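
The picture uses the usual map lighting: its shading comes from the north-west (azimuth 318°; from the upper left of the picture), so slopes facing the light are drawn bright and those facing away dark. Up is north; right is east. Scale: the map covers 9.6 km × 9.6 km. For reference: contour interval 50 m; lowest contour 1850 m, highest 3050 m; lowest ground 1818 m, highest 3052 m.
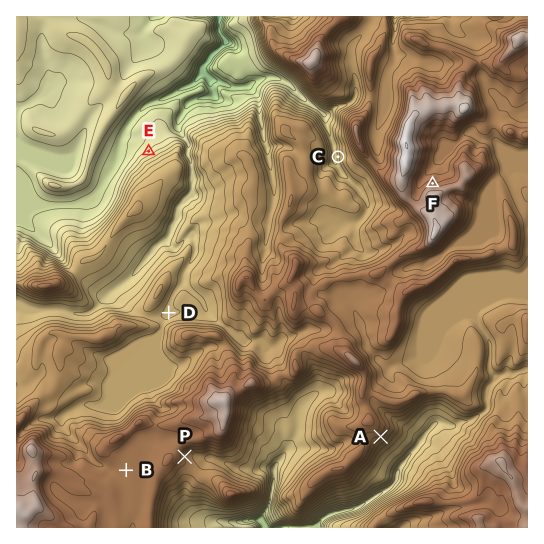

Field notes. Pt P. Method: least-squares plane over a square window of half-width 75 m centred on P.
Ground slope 26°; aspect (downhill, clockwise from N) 95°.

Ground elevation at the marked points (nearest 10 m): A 2680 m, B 2760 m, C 2410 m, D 2440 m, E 2210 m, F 2870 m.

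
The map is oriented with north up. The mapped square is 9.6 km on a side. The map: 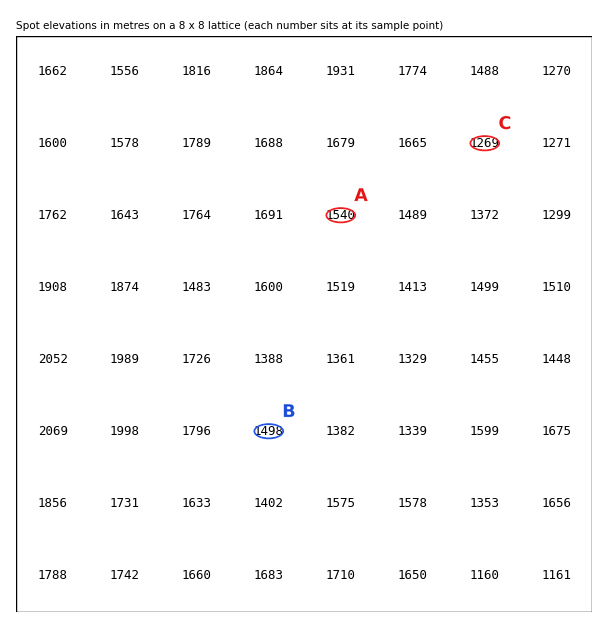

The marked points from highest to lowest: A B C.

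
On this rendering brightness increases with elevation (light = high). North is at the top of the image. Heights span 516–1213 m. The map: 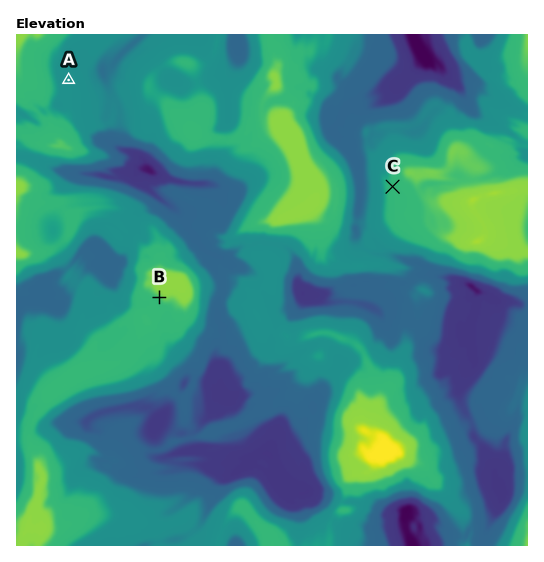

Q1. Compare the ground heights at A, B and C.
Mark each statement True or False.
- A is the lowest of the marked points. True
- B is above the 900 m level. True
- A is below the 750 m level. False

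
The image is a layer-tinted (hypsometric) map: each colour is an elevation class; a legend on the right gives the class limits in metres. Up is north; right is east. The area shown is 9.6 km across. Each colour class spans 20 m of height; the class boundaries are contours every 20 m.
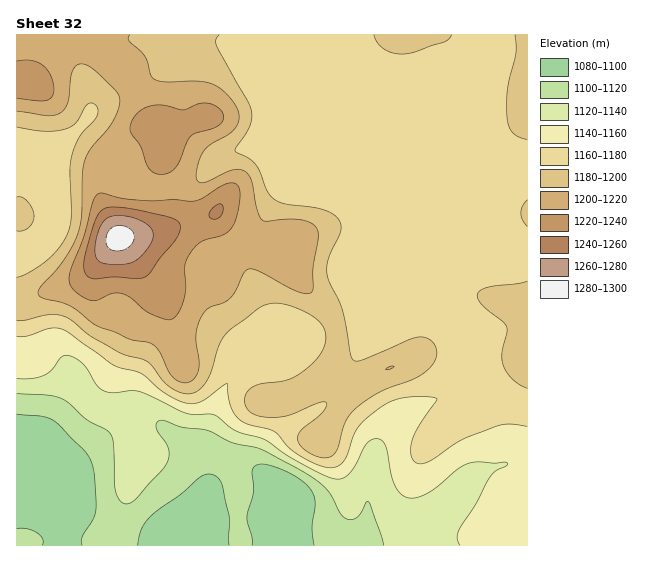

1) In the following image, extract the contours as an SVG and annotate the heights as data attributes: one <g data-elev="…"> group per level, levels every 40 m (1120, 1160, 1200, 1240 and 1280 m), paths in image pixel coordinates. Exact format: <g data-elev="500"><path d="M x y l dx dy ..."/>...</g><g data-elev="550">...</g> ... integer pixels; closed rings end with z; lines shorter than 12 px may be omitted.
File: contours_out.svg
<g data-elev="1120"><path d="M17 393l30 2 14 3 8 5 18 17 22 12 3 4 1 7 2 47 4 9 4 4 6 1 6-5 27-28 5-8 2-7-1-8-10-16-2-5 2-6 5-1 19 7 25 3 24 12 26 6 10 4 37 20 17 12 10 11 10 19 6 5 6 0 4-2 5-5 4-10 3 0 15 43"/></g><g data-elev="1160"><path d="M17 336l12 0 22-8 11 1 51 36 28 8 24 20 21 10 8 1 8-3 25-18 3 22 4 8 5 6 10 6 25 6 14 16 8 6 17 10 13 4 9 0 8-5 4-7 8-23 10-12 21-16 16-6 20-2 15 3-18 26-7 15-1 8 0 8 3 5 4 3 11-2 33-22 35-14 13-2 17 2"/></g><g data-elev="1200"><path d="M386 369l4 0 4-2-5 0z"/><path d="M17 111l32 5 6-1 7-3 3-4 3-7 4-29 3-6 4-2 7 1 7 4 25 24 2 10-5 14-8 12-17 20-6 12-2 14-1 42-5 20-11 22-24 28-3 6 1 3 4 2 18 4 10 5 28 20 16 5 15 7 22 5 7 7 9 20 5 6 9 6 9-2 5-5 3-7 0-8-3-28 3-12 6-9 5-5 13-4 7-5 6-7 7-17 6-5 10 2 39 21 8 2 5-2 2-4 0-20 5-28 0-8-5-8-11-4-15-1-21 2-4-1-5-12-6-28-3-5-5-5-10 0-27 12-5 1-3-2-2-4 0-5 6-17 7-10 19-10 7-7 4-9-2-11-12-16-14-8-14-3-34 1-9-3-3-4-6-19-16-16 1-5"/></g><g data-elev="1240"><path d="M93 279l22-2 23 2 8-3 30-37 4-10-1-6-9-6-36-8-20-2-11 2-4 4-4 8-11 39 1 12 2 4z"/><path d="M211 219l6 0 4-3 2-7-1-4-4-1-6 5-3 6z"/></g><g data-elev="1280"><path d="M114 251l11-2 8-6 1-8-5-7-6-2-6 0-8 5-3 6 0 7 3 4z"/></g>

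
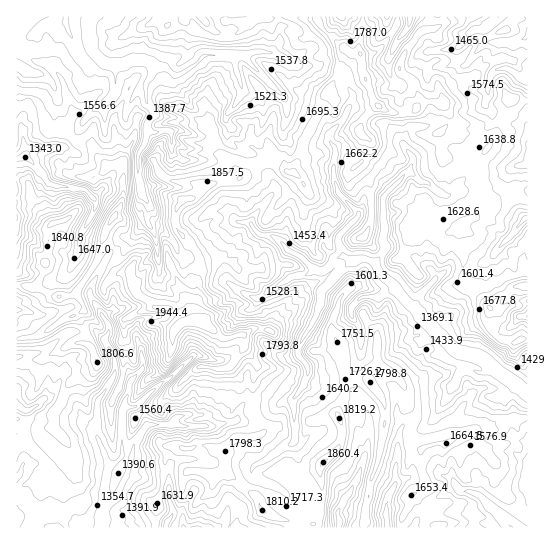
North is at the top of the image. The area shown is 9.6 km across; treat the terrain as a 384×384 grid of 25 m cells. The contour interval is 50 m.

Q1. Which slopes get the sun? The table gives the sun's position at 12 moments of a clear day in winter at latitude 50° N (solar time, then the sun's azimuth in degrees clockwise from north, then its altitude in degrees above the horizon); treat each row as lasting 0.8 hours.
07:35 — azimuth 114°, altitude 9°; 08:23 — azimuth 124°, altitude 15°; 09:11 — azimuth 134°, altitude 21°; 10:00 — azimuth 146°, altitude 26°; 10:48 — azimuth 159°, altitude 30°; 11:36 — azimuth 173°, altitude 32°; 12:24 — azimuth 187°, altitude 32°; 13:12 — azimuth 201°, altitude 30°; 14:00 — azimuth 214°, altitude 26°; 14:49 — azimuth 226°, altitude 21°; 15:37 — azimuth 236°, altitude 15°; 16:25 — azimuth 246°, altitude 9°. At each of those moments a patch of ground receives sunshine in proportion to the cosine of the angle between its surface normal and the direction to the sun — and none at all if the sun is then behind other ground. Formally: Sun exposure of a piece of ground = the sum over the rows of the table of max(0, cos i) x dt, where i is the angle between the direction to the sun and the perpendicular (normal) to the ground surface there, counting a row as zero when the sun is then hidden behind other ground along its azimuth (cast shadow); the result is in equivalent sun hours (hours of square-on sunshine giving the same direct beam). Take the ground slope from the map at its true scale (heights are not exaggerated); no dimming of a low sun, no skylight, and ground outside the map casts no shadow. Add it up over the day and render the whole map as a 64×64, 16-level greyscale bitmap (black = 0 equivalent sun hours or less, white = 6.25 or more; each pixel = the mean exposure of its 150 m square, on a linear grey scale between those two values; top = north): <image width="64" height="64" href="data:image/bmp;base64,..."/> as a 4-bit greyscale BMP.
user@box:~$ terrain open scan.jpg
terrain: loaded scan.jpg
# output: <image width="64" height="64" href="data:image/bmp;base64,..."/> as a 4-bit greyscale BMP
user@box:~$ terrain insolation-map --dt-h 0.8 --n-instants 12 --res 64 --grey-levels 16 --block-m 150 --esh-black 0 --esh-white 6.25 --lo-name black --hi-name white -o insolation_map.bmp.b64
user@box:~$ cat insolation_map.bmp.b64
<image width="64" height="64" href="data:image/bmp;base64,Qk12CAAAAAAAAHYAAAAoAAAAQAAAAEAAAAABAAQAAAAAAAAIAAATCwAAEwsAABAAAAAAAAAAAAAAABEREQAiIiIAMzMzAERERABVVVUAZmZmAHd3dwCIiIgAmZmZAKqqqgC7u7sAzMzMAN3d3QDu7u4A////AHiau5mpmJqrqoWe/+yLze/9qqqYZoqoicuIZpqYh1jMmJqqqrmZqrvL1pz965qa7IZnd5ZneHVWm6h1VYp1jMqqmpqqu5hmi7uY2t3bqaqFZ3iImVR3mGd7uqu6l1fMp6qqqruoiHeHZojqjcurzHd3iZmqc0e5Vry5VFRDjMqXqpq6vLmIh1QkiLp3y73FNWiZmaiXVpqDRpzJQ2rNuWZpmZqru4iXUjeaq8u97GNHqpmrqrpWq5ZTVkeM7LqqmHaJmZqHh4h4mZmd64q3Zqu6mauaunWLp7mWZ6uJu7qpl2iZqZmHV3eZqWRDR4eHRHmGic26dnunm6m7qqu7uZq7uqqpiHmWiIibh3mqmqulNFVlXdqWaqh7q8u6u7l4eryqqqh2eaiKzMzdy6mZq7tyJFQ0u4l5qIqbzdqrp4i6mqqrl2Z6mJZ6VTJVQ2vczLpWZlR6mXipiGeZzcp2aHh4q7l2d5uHt1IAAAABRWerq3mWZ4mZiKqHVEVXvMy5u7mJl2Z4ine4QAAAAAIhJWeYV8yqqJiIqnmERWVGd5q7hniZiaqKdpisozV4vLiZdEZXeLuYmIeIqalFZ1NEaJoBJIq6yYp1JM3N7MzLrJl2M0ZUVleYmZm6iGJIZDEBIK2ESazIabaEWd//3ty7mJmFRURTWImriamIgzWWMzMyq9uXvct0qntDj/3Ny7vKm7uDRVZ5msp5mYiGMlqZdUenm7jN37VoaqU23dzMzLy7uqZIiZq8tXqXiIZEUod3icubuXrO2FhVu2Jd/v/+q8zLqEeZmplnqnaJvZUiFGib26qriavrabVJ5iXv//7K3cuXSKqWRGqFRDVEh1d3it6bzMu7q6hr5pztUiMQS9x0MiJqmplkVjNEQSM1d4m/+pdnzsmIQ2ylmp3FM4y564d4Y767qGWIUkM3ZmeIm+38//x4z9dUnaeZmrrO7dupZ9yDM4mYZYmWJTVmiavO/v/N/9dERFR7aLmavu79vcmt/JQUiXZViImHhGid/+6maiNJ7qiWpXuc64nf/9cCOduJpyJmREZ2d5hXianP63Ijd2RM/72GvMqaZHzJUxAAABaYUjUxKCJmVGiZiqu6uSFDRkRr+UlUnqiXRFRYQAAANapzNpNIIVM2ebqGeK3ahqzd3Id0nJdnuodVQhBDAAAWSXMkhRIwVleIrdyqmGvcu8re7WfLre5yEWVWVSIQAAJ0hESLUBEVaIvM3bgidYr/6TEol7q7tiEXYyMiRHlhACZEMTruyWaLpJzLpTMo32NnQhOYa8qYckVUZ3VpuatQATZiEkdUaK7oNGd2VUNFEmq2RFllqoSVR0RJqpmb3MpTITUgBFaczaZ0V3ZmVBFpvLlkR4Y1ZlV5VGebqXeIi8lYhEEBV8/JV7yYhkRVaFaGeFNWl1M4cmVVh4mHlTdyEo7IVmaHeqa8zdqak0aHeEWIlFaZYxBCVWuGZXRHNFNKuF2s/ug0jMzLyqu4R1dkOaqUV5pjEREkm2VmRkRBN77aiYv/pImru7q7u7xxV1epiqVFe5lRERm1RlZUcyarq8qqY0inaqqrqqu6mscleHi9uDNa3ZITi1M2dVIlz+yqqryjFJZoiZqYiYibuVN1UzWqYkbZYzR4h3SKmbqL26y73MhEhWVnd3dmiqmapblSABZiM1dDNIi923er3WfMub7cuWiFaId3d3ZmmqvPiFMBEBEzN1I3l67+28yrtny77tpU2pVpd4hkV3eIisyIIAAAAkI0Q1eGM43d3czKaNzJdEvblzFHZjVmiId4iJcgAAJJZoZTUyRWet//7MyqvIZ2bLy7ckYSnLmZmGaJdCKM7su6d0RsxkQhNoq7qc7qZ4aM3KzZQlvLupmHZEUhJphUQ4ynQ1kwERI0ZUebuoZnZWnNu8ynu6u7mIh1ESJpllVHhYhTlyAAE1eGVomFN4ind3u7rNmJq6mZmry4mJYhRIgxIlIjYVirqFNGeYQ2eJdVeey6aKmYiJqru8qsu4iMpzIyYxNSN5mGJZl4UkiXVXjN7JaMy5maqIqqmYvu/9dmM2RjIDOFNnZDRmZCd6qZ3d2Hirzcy8qpd5mZiJqZlkZmc0QiJEe7lzN3NXNGi7h7ljebx2Z5mIhUZ5qsmGd4RFVjV0WbqZh0OoRVdEZqvGQ3h63tumeZhnV4mrqYZXqiNGZWcnnJRmghATRkVmm9lUbv/u/83aZDNHqqy5dldHpDN0IppkBnV1ESNDRnd7uoebtjSJzMqphIq8uqh2d0OKY3ZWghA1VmdCRlAmh4upuqgUZTVlZVeHSKqERFWGZUimeWdSEjRGZmWII5t2Z4d6qFI0dTZEVVVoMCMRJpd2ZndohlQzM0Z2Z5Q6tVUiaJvIqGiGRlaLyVMxEyN7h4d0RkR4ZlU0ElZYQqtUM0NZmnZEmkZSNTR4QSVmvchlZ2VndUd3q3MzJGU6kyJWVnm5hTRnNYZUUle4i463ZmZ2aJqZiaunuVISQnQROau6msuJgylzN4eYNlmYyGZmZ3eK3cu83dy8zd3dlnrduGerp1WmJblkIhhkUjNnZnZmeIic3d3+7d/////u64rLu7QiZBgxi87sY4ZVVUmXd3eYiYed/L7tzsh5zezLuXrNUAJ4M3FL24dzJa7tqrp2aJiHVVetyrqHJsuavcqIrNgQFEdihCR4ze2nNHiYmsypmIdmZUV1dlRbh3eJmty6lkAjY0JUM0NWe92TSa"/>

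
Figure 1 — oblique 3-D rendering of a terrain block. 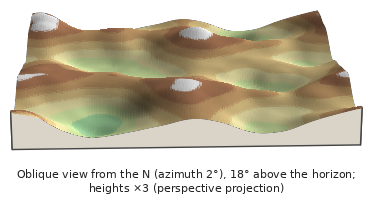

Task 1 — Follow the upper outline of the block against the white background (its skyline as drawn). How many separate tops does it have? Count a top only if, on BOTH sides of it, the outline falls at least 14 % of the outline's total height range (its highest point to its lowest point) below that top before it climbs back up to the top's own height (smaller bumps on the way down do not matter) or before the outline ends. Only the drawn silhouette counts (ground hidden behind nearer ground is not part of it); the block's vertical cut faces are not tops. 2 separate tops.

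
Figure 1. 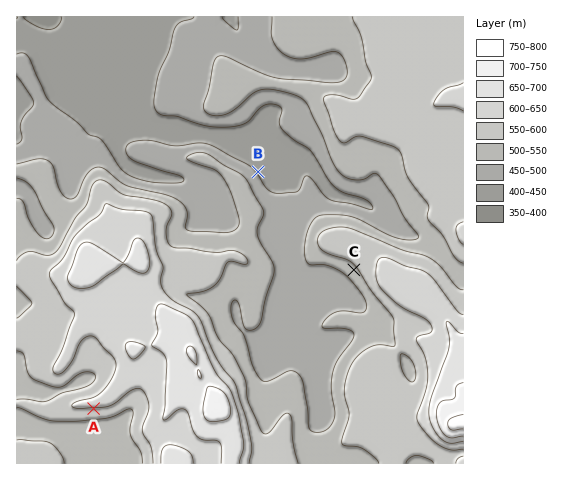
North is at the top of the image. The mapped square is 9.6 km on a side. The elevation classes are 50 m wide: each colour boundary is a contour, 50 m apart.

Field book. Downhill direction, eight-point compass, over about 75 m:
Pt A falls S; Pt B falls NE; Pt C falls SW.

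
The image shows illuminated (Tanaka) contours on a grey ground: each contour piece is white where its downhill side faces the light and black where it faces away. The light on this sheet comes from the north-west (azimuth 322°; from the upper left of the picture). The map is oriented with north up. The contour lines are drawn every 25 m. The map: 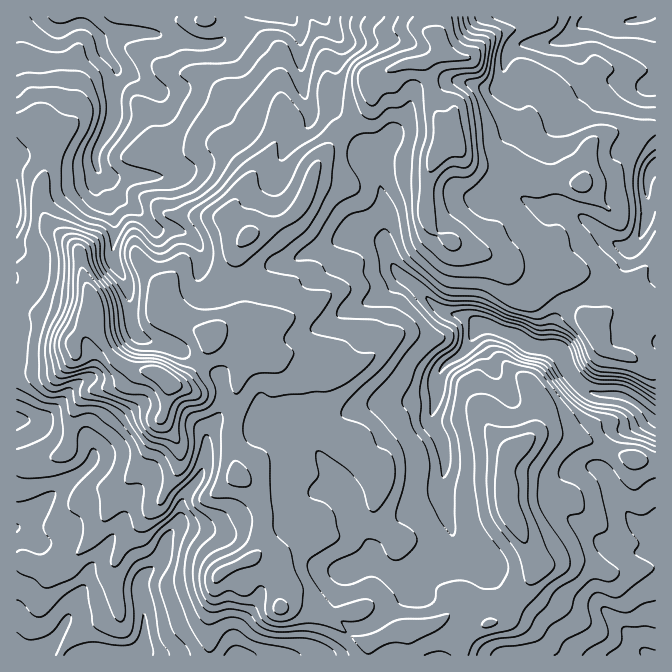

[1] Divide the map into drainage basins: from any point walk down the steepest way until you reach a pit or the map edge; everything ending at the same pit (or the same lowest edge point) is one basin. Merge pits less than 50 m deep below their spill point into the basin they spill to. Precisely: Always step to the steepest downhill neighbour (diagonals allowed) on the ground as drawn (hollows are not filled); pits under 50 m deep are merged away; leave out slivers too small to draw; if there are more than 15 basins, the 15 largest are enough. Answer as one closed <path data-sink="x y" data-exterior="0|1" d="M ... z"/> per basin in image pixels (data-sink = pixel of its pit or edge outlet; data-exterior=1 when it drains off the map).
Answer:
<path data-sink="655 420" data-exterior="1" d="M424 63l-20 1-24 9-9 5-2 30-46 47-10 18-5 20-9 15-12 11-37 15-11 11-3 7 0 33 7 18 0 10-7 7 19 1 13 4-5 13 0 17-11 6-9 9-5 10-4 37-3 11 0 14 5 20 0 10 15 15 12 25-2 38-3 4 9 0 7 8 4 13 1 29 3 4 13-7 13 0 24 10 16 0-15 13 21 14 10 5 4 0 0 13 92 0 1-11 14-16 13-6 14-2 9-9 8-17 10-13 7-17-30-60-2-35 5-15 19-16 9-5 37 2 21 7 19 10 15 5 21 5 6-1 0-157-11-1-15 5-18 2-23 13-21-44-6-6-17 5-15 14-6 1-6-4-9-18-7-9-15-9-25-6-25-14-6-6-5-11 0-27 5-23 13-24 0-10-11-33-2-15z"/><path data-sink="40 17" data-exterior="1" d="M440 16l-423 0-1 351 18 4 16 0 17-7 7-7-1-17 20-23 1-4 7 27 8 13 9 10 14 6 23 4 17 11 10-1 11-11 22-38 17 0 10 4 13 8 7 8 1-16 5-13-13-4-22 1 6-3 4-6-2-18-5-10 0-33 3-7 11-11 37-15 12-11 9-15 5-20 10-18 46-47 2-30 3-2 30-12 24-3 15-11-7-13 5-17z"/><path data-sink="90 655" data-exterior="1" d="M94 313l-1 4-20 23 1 17-7 7-17 7-34-3 0 287 351 1 2-8-1-5-4 0-10-5-16-12-16-7-20-13-20 2-3-4-1-29-4-13-4-6-6-3-8 2 5-5 2-38-12-25-15-15 0-10-5-20 0-14 3-11 4-37 5-10 6-7 14-8-5-7-13-9-13-5-17 0-22 38-11 11-10 1-17-11-23-4-14-6-9-10-8-13z"/><path data-sink="649 17" data-exterior="1" d="M655 16l-213 0-6 21 7 13-6 6-12 5-1 4 7 20 2 15 10 25 1 18 11 3 12 15 15 7 15 3 18 0 34 10 33 2 4-11 2-20 6-11 18-8 17 0 27-6z"/><path data-sink="655 655" data-exterior="1" d="M562 434l-25 0-22 15-9 13-2 8 2 35 20 37 10 26-25 44-9 9-14 2-13 6-14 16 1 11 194-1 0-192-27-5-15-5-19-10z"/><path data-sink="655 167" data-exterior="1" d="M655 128l-26 5-17 0-18 8-6 11-2 20-4 11-33-2-34-10-18 0-15-3-15-7-12-15-10-2-7 9-10 25-2 12 2 32 9 12 25 14 25 6 15 9 7 9 9 18 6 4 6-1 15-14 17-5 6 6 21 44 28-18 6-6 11-20 16-16 6-1z"/>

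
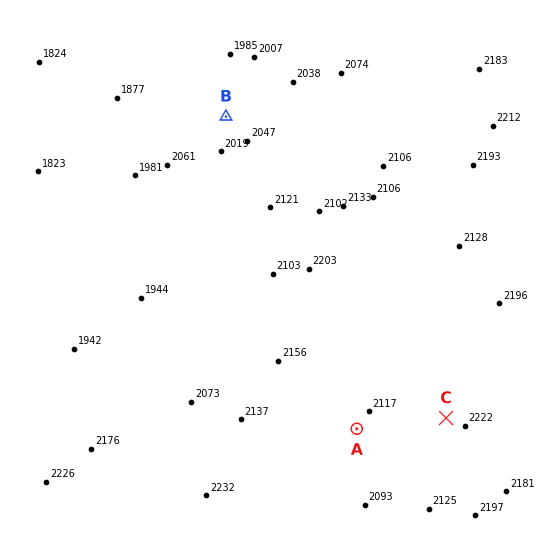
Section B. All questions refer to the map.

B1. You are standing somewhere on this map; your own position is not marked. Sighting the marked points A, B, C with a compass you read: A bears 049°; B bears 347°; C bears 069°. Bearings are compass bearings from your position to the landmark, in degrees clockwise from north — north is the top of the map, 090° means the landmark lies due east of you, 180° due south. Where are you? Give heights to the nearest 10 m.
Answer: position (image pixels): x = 308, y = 471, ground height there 2100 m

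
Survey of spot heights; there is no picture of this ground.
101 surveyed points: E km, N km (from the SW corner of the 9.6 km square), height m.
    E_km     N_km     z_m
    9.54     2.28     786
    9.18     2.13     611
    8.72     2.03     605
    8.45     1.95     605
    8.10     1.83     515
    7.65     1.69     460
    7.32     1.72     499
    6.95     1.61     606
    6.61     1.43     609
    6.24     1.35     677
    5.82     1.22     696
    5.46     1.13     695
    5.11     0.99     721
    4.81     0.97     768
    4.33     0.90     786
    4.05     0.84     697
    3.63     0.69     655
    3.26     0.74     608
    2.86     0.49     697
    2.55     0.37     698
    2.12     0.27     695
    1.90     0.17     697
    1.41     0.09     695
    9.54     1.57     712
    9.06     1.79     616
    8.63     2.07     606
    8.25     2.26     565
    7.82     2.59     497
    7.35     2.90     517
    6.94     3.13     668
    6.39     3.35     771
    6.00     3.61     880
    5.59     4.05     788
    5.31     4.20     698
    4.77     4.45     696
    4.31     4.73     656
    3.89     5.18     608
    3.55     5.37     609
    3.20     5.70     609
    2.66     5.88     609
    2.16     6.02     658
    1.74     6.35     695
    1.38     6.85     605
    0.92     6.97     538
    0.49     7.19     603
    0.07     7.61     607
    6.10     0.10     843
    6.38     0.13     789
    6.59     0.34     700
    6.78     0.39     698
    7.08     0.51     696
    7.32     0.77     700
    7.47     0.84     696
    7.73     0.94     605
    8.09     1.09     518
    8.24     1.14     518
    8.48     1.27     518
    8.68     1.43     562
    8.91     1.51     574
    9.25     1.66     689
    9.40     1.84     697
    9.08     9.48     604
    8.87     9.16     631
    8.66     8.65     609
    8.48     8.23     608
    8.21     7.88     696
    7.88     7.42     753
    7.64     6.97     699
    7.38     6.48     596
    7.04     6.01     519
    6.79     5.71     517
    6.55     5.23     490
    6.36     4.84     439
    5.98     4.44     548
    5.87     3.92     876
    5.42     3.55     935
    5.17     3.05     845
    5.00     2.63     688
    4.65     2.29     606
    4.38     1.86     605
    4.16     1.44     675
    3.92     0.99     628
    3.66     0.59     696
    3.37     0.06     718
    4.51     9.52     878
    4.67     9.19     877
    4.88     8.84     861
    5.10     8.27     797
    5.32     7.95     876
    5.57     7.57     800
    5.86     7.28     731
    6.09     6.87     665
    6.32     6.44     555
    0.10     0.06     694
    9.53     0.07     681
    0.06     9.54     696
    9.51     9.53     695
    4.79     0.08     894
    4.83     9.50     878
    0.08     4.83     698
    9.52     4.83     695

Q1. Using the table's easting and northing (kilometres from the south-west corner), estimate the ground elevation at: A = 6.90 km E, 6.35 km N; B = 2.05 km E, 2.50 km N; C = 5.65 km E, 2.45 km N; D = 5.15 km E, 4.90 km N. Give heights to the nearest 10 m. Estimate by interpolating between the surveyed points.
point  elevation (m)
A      600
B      610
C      610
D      620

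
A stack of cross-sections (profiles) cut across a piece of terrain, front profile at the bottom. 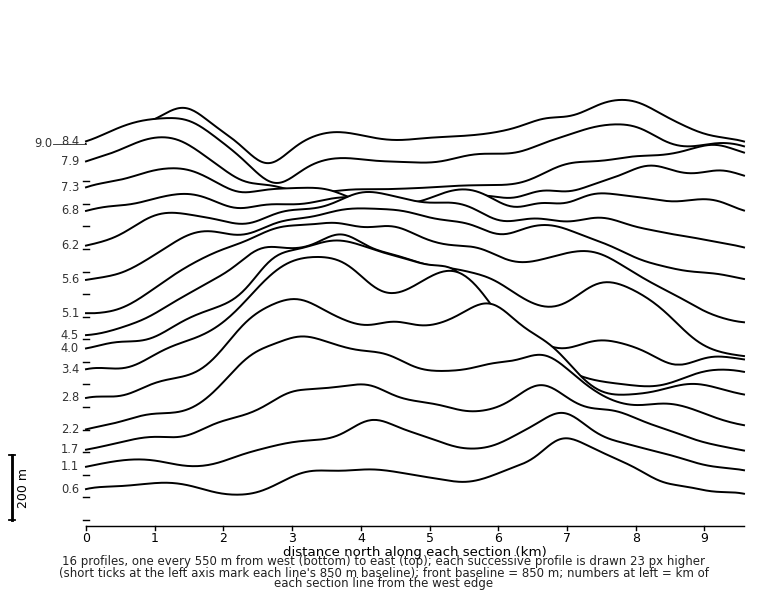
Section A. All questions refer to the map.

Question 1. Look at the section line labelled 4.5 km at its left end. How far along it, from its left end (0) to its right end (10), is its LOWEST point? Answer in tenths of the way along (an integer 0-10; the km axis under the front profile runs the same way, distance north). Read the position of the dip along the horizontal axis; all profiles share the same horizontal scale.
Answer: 10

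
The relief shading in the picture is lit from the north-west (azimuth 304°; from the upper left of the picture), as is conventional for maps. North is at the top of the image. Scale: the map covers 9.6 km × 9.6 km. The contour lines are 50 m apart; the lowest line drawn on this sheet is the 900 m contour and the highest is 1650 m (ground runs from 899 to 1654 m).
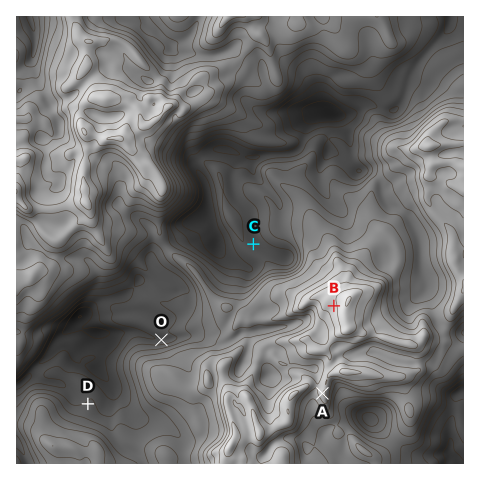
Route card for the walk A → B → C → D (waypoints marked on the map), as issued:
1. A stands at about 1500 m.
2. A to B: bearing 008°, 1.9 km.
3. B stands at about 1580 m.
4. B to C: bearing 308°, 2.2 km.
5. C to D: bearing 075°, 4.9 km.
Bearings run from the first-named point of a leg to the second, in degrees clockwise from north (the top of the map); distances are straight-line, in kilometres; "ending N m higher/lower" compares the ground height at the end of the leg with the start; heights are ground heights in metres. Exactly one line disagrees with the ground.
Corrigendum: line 5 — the bearing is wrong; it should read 226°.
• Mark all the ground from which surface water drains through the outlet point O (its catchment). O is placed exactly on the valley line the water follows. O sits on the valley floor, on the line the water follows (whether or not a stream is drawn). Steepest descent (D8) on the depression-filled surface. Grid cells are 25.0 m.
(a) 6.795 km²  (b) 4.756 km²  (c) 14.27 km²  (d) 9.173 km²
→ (a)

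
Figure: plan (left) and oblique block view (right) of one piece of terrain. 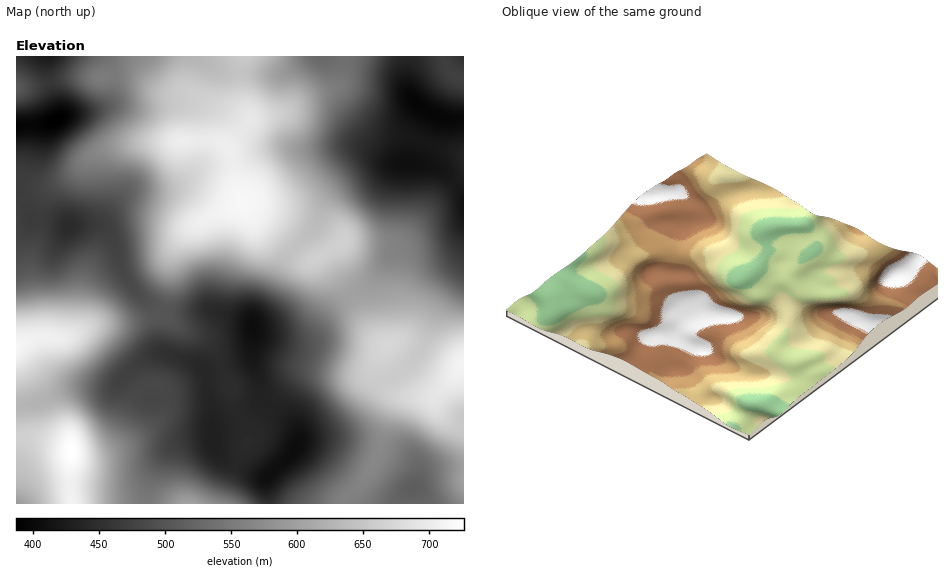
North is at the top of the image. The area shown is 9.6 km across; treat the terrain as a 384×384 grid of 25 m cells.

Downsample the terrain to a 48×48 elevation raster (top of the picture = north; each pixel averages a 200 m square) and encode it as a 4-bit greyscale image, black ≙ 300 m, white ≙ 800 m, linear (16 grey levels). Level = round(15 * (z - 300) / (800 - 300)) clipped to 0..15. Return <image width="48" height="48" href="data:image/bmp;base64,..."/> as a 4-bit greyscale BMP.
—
<image width="48" height="48" href="data:image/bmp;base64,Qk32BAAAAAAAAHYAAAAoAAAAMAAAADAAAAABAAQAAAAAAIAEAAATCwAAEwsAABAAAAAAAAAAAAAAABEREQAiIiIAMzMzAERERABVVVUAZmZmAHd3dwCIiIgAmZmZAKqqqgC7u7sAzMzMAN3d3QDu7u4A////AJqrzMu6mId4iZmId2VEVmZ3iIh3d3d3iKqrzMuqmId3iIh3ZlREVWZ3eIh3dmZ3iaq7zMu6mHd3d3dlVUQzRFZnd4iHd2d3iaq7zMy6mHd2ZmZVREQzNEVWd4iId3d4iau8zdy6mHdmZlVERERDM0RVZ3iIh3d4ibu8zdy6mHdmVVREREREMzRFZniIh3eImbu8zdypiHdmVVREREREQzRFVniIiIiZqru7zMuph3dmVVREREREQzRFVniIiImqq7u7zMqYd2ZmVVRERERERERFZniJmZq7u6qqu6mHZmZmZVRERERERERVZ4maqqu7u6qqqph2ZmZVVVRERERERERWeJmqu7vMu6qqqYdmZmVVVVRERERERFVniaqru7zMy6qqmYdmVVVVVVRERERERVZnmqu7u7vMzLuqqYd2VVVVVVREREREVWZ4mqu7u7vMzMu7qph2ZVVVVUREREREVWZ4mqu7u7u8zMy7u6mHZlVVVEREREREVWZ3mqu7u7u8zMzMy7qYdmVVVVVURENEVWZniau7u7u7zMzMzMuph2ZVVVVVRDM0RWZniau7u7u7u8zMzMu6mHZmZlVVRDM0RWZ3iau7u7qqu7vMu7u6mHZmZlVURDM0VWd3iaqqqqqqqqq7uqqqmHZmZlVERENEVneImZqqqqqpmZmZmZmYh2ZmZlVERERFZniImZmZmZmZmIiIiIiHdmZnd2VVVVVmeImZmZmZmZmYh3d3d3d3ZmZ3iHZmZmd4iZqqmZmZmZiHdmZmZ3d2ZmeImYd3eIiJmqqqqpmYiIh3ZmZmZmZmZWeJqZiIiZmqqru6qqmIiId2ZWZlVWZmVWeaqqqZmqq6qru7uqmIiId2VVZVVVVlVWiau7u6q7u7uqu7u6mYiIdmVVVVVVVVVmiau8y7u8zLu6qru6mIiHdlVFVVVEVVVniavMzMzMzMu6qqu6mId3dlRFVVVFVVVniavMzMzMzMy7qqqph3d3ZlRFVVVVVVZniau8zMzMzMy7qqqYdmZmZVRFVVVVZmZneJq7zMzMzMy7qpmHZlVVVVRFVVZmZmZneJq7vMzMzMu6qZiHZVRERERFVWZnd3d3eJq7vMzMzMu6qYh2VERERERFVVZ3d3d3iau7u8zMzLuqmIdlVEMzMzRFVVZ3iIiImru7u8zMy7qpmHZlREMzMzREREVniIiZqrzMzMzMy6qZh3ZVREMzM0RERERWeImaq7zMzMzMy6qZh2ZVRERERERDMzNFZ4iaq7zMzMzMy7qpiHZVVEREMzMzMzM0VniJqru8zMzMy7uqmHZlVERDMzMzMzMzRWeImqu7u7vMzLu6mHdmVUQzMzM0RDM0RWd4mqu7u7u8y7u6mId2VUQzMzM2VURFVmd4mqu7u7u7u6qqmId2ZUQzM0RGZVVWZ3eImqq7u7u7uqqZmIh3ZUQzNEVWVVVmd4eImaq7qqqqqpmZiHd3ZUQzRFVVVEVWd3eImZqqqqqqqpmIh3d3ZVRERVVVRERWZ3eIiJmqqqq7qqmId3d3ZlRERVVQ=="/>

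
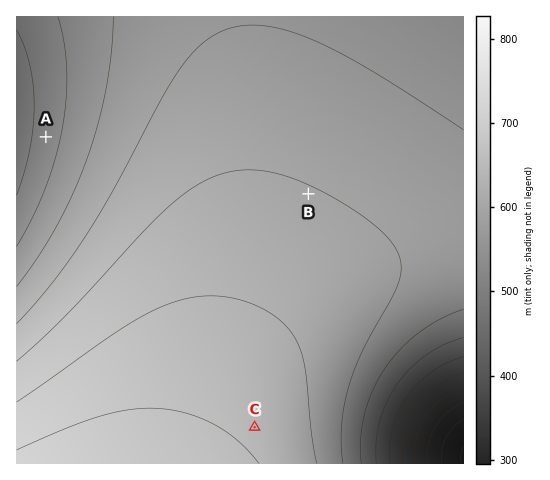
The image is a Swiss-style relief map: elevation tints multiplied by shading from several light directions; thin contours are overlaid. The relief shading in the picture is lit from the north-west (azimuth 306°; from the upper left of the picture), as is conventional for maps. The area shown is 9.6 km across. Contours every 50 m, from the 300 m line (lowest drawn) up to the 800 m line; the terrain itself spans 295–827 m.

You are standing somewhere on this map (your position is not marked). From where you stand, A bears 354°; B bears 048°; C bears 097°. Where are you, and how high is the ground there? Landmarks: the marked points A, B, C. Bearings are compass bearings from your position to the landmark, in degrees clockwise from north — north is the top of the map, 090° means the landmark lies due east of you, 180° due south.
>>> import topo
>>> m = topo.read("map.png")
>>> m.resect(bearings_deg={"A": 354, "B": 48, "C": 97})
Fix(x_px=74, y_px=405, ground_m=790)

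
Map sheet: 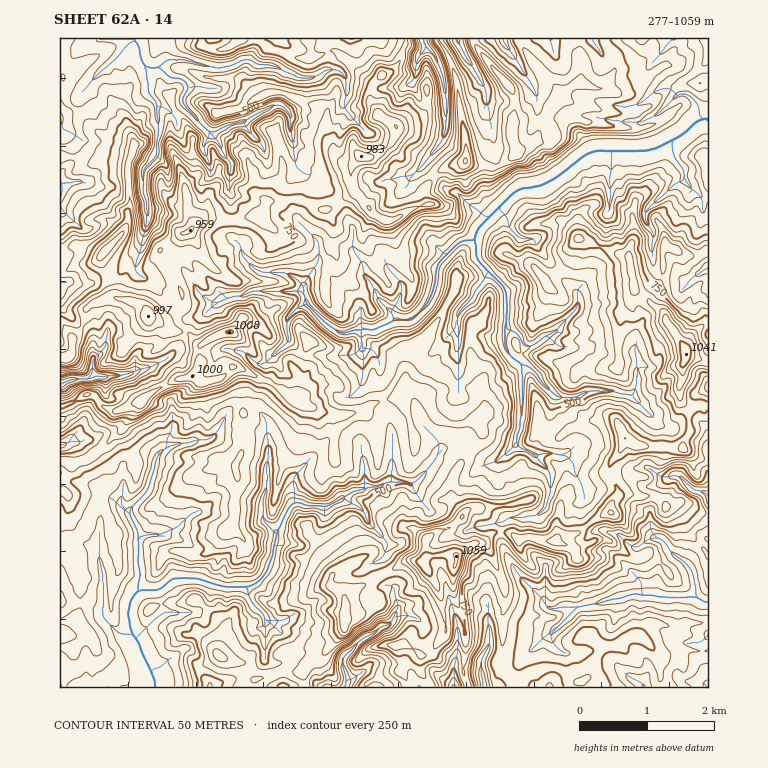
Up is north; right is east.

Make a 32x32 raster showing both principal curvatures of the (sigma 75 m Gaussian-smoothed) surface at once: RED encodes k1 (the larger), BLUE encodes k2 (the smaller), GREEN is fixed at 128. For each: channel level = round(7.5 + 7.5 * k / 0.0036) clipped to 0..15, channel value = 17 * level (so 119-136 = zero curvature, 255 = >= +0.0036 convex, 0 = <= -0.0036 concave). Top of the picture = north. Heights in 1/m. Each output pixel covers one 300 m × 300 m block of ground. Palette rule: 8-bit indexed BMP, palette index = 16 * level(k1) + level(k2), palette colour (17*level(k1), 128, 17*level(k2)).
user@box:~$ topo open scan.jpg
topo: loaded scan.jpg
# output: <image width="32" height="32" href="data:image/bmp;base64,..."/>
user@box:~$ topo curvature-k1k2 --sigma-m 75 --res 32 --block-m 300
<image width="32" height="32" href="data:image/bmp;base64,Qk02CAAAAAAAADYEAAAoAAAAIAAAACAAAAABAAgAAAAAAAAEAAATCwAAEwsAAAABAAAAAAAAAIAAABGAAAAigAAAM4AAAESAAABVgAAAZoAAAHeAAACIgAAAmYAAAKqAAAC7gAAAzIAAAN2AAADugAAA/4AAAACAEQARgBEAIoARADOAEQBEgBEAVYARAGaAEQB3gBEAiIARAJmAEQCqgBEAu4ARAMyAEQDdgBEA7oARAP+AEQAAgCIAEYAiACKAIgAzgCIARIAiAFWAIgBmgCIAd4AiAIiAIgCZgCIAqoAiALuAIgDMgCIA3YAiAO6AIgD/gCIAAIAzABGAMwAigDMAM4AzAESAMwBVgDMAZoAzAHeAMwCIgDMAmYAzAKqAMwC7gDMAzIAzAN2AMwDugDMA/4AzAACARAARgEQAIoBEADOARABEgEQAVYBEAGaARAB3gEQAiIBEAJmARACqgEQAu4BEAMyARADdgEQA7oBEAP+ARAAAgFUAEYBVACKAVQAzgFUARIBVAFWAVQBmgFUAd4BVAIiAVQCZgFUAqoBVALuAVQDMgFUA3YBVAO6AVQD/gFUAAIBmABGAZgAigGYAM4BmAESAZgBVgGYAZoBmAHeAZgCIgGYAmYBmAKqAZgC7gGYAzIBmAN2AZgDugGYA/4BmAACAdwARgHcAIoB3ADOAdwBEgHcAVYB3AGaAdwB3gHcAiIB3AJmAdwCqgHcAu4B3AMyAdwDdgHcA7oB3AP+AdwAAgIgAEYCIACKAiAAzgIgARICIAFWAiABmgIgAd4CIAIiAiACZgIgAqoCIALuAiADMgIgA3YCIAO6AiAD/gIgAAICZABGAmQAigJkAM4CZAESAmQBVgJkAZoCZAHeAmQCIgJkAmYCZAKqAmQC7gJkAzICZAN2AmQDugJkA/4CZAACAqgARgKoAIoCqADOAqgBEgKoAVYCqAGaAqgB3gKoAiICqAJmAqgCqgKoAu4CqAMyAqgDdgKoA7oCqAP+AqgAAgLsAEYC7ACKAuwAzgLsARIC7AFWAuwBmgLsAd4C7AIiAuwCZgLsAqoC7ALuAuwDMgLsA3YC7AO6AuwD/gLsAAIDMABGAzAAigMwAM4DMAESAzABVgMwAZoDMAHeAzACIgMwAmYDMAKqAzAC7gMwAzIDMAN2AzADugMwA/4DMAACA3QARgN0AIoDdADOA3QBEgN0AVYDdAGaA3QB3gN0AiIDdAJmA3QCqgN0Au4DdAMyA3QDdgN0A7oDdAP+A3QAAgO4AEYDuACKA7gAzgO4ARIDuAFWA7gBmgO4Ad4DuAIiA7gCZgO4AqoDuALuA7gDMgO4A3YDuAO6A7gD/gO4AAID/ABGA/wAigP8AM4D/AESA/wBVgP8AZoD/AHeA/wCIgP8AmYD/AKqA/wC7gP8AzID/AN2A/wDugP8A/4D/AJaGhpeHdLeUlcfFtrTEoLW2prSxwLa3p6W5qJWDtoV1qJenhoaEldnIpqSnt7PQ08XH16Kg1YaWlYWmlpa3l6aVuIZ2hcfGt6aFhJaW9aGw5rbVxcaxl4WCybe2uJeWhbeWlYS2lJOmyZOCg4W3+MWAo7bGlLOWlpOTpoWop6e2lZa1dJS16ZOTobbIpbW3p6KVxrZjtbeDlISCcoKCk4OWp7WUxXKAgpSicpaWyJW1tJXV54PVgMTFpqaWhqXHpKeFtpS25tenptmAt5aWt6WT59X6o7OykpT5tpTGxnG2poa3lINzlrnIyICl1penk6TU1qPEwvj1+bezoqNwppW3hraBuIeDhdeD0sCzg6Wkt5Vh5ta0oXDFdOX6g7XIx8mGlaSSuJeFxpTjgLWRgKOmg6elpoTW97OVdOa11MegxYWGx4GXuJe4p7GjuMi2xZGkhbaEhZellJWntZSRYNbE5qalgpOmp7e3gqiFuIW2hLiElqaTkoGUhXXWteb3xKGDtKZ1g5OCpqaEloaVdZeFp4aXp7iA2LiWdei3lLS054L496aDlZaTlnSnyMbHp4aWp5aouYDnpbfH6YNztcfT+LTI96K2poN0tsiohIOWt6eohaenkPaAkICQgZX3k7CgoICB5vfW+PW0ppiXlZaWl4aFp7iCkLfIx9mCpfeD+YDW1qZxtbOhk4C0xcWTpbimloPXlZHVtoZ2xnN1+NXntIK1tsbD5vij2MHogJCQpLXngPeDksRxp3a3c6f2taPolbbppJVxtfjFsZDnpOeAoOSw1cSS16aRlqeV9pW2c5TXtpSmpYShoJOjo7emorbogPeQ43G2yIKGh9elY7altbODlaaGtteyk4OTp5allteA+aKApvejhnWX16OFk7bG+JDGtqaWlaW4p5S3hJalpoOxkPnVo7XIxdfXstjVlHPG9oDH+YSUlsemg7eDpcZ0hKWBpbLDpemkg+XSlYSEp5X4YKXWt7S4p5S3x5P31fX454NzlaamyLSS5MOVpoN0ZPWgxua2kbeXloaE55WElcOQlZRxc4OF1oL4tISTpaaV9qDT2LNw5qSVhpbVpHSB1PjW55WTgoSVhYS2g7amhoX5oPe0ktTVw6KWtuj11oaAxcWD+da4gnNzg4SUyHSnlueQtNWQoLD6kKelsoD4uJPTpIPYlreztra2pYSFpYaXppK1oPn2wJCgx6aC+aW2svKEg9aEp5eXhqaltoW3hKimhMeSkpTo9+WExoLlgaHi9IGj9oOnp7e4p5VztqimhJaFhbOwoJCAoKKRtMj4oND2kPeBxoWnhaeHt7eTl5aWhpeVxvfnxOe2uMeFhMSx4ND1k7KmhbiVp4WWp4U="/>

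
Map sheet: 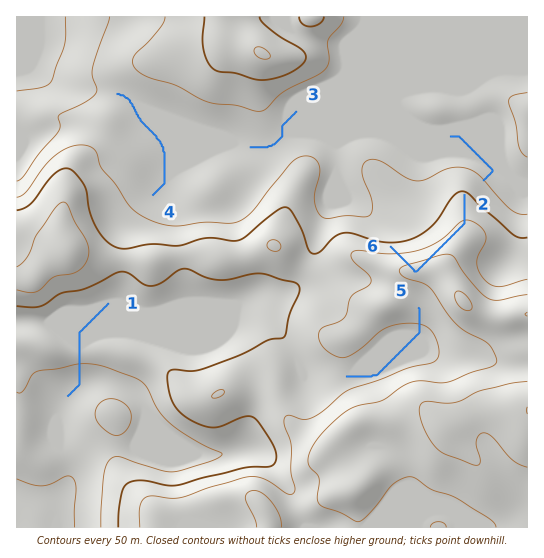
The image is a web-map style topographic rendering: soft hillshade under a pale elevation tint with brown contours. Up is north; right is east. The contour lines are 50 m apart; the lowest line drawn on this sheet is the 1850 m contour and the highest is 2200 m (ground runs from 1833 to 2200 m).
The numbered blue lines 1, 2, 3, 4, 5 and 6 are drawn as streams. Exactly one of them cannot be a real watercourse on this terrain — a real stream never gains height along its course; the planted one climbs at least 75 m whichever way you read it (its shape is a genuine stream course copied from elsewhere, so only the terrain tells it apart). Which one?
6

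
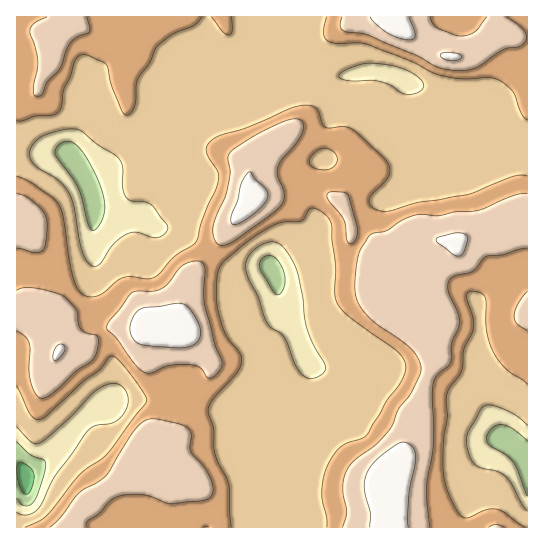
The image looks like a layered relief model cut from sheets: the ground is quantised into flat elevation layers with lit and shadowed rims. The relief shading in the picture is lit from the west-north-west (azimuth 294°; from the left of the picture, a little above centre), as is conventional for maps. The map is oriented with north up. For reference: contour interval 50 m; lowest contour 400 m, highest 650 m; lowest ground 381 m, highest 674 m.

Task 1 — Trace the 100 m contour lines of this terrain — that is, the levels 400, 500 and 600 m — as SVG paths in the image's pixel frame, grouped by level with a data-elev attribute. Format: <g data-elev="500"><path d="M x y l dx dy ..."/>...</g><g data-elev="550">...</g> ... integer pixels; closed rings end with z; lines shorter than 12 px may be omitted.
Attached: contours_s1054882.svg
<g data-elev="400"><path d="M26 494l-4-3-4-11-1-13 2-5 4 1 7 4 4 7-3 15-2 4z"/></g><g data-elev="500"><path d="M527 511l-6-8-10-20-5-6-8-5-17-4-7-5-5-9-3-13 4-12 11-19 5-5 8 1 16 6 9 6 8 7"/><path d="M17 427l13 14 4 2 4 1 14-10 20-19 20-21 10-7 9-3 7 0 6 5 4 6-1 12-8 12-8 4-17 3-8 7-31 42-17 34-5 4-6 2-5 0-5-3"/><path d="M309 378l-6-3-6-8-14-31-12-8-4-5-9-26-11-23-1-9 2-8 8-8 10-6 8-1 8 4 9 12 6 13 6 26 4 32 6 14 13 24-1 4-5 4-6 3z"/><path d="M93 266l-6-4-5-11-8-44-5-15-11-12-22-14-6-9 0-8 7-9 8-5 14-4 14-2 8 2 17 14 19 11 5 10 1 21 3 10 5 4 12 1 7 2 18 22-2 7-8 4-7 0-14-5-11 2-13 11-14 19z"/><path d="M405 94l-14-8-9-4-9-2-26 1-7-3-1-3 8-6 18-5 14 0 19 3 18 8 6 6 2 4-1 4-5 3-7 2z"/></g><g data-elev="600"><path d="M86 527l0-4 2-2 11-8 12-13 10-4 24-1 26 9 30-3 9-4 3-6-1-8-7-15-14-17 0-16-3-6-7-5-23-5-8 0-7 3-12 12-25 42-8 6-19 11-19 25-11 9"/><path d="M430 527l-4-37 7-45 0-59 4-11 13-12 2-20 7-20-1-10-10-22 0-9 6-6 20-6 12-14 16-1 17-6 8-1"/><path d="M504 527l-9-2-7 2"/><path d="M209 378l4-1 5-4 3-6 1-5-7-17-10-40-1-39-3-4-7-1-12 5-14 17-7 6-8 2-16 0-6 2-21 28-3 8 10 9 18 27 8 7 7 1 19-7 21-1 10 2z"/><path d="M17 331l8 5 4 6 1 7-1 18 1 12 5 14 6 5 4 0 6-4 24-22 15-10 5-5 2-7 1-13-12-4-5-4-3-6-1-12-12-14-8-4-22-5-10 0-8 2"/><path d="M527 291l-9 14-4 12 4 8 9 5"/><path d="M17 248l17 5 8-2 3-6 2-19-1-9-5-8-14-12-10-3"/><path d="M219 245l7 0 8-4 34-24 14-12 2-6 0-6-6-16 0-8 3-8 14-16 6-10 3-9-3-6-10-1-18 7-25 13-14 10-5 5-1 5 2 14-3 17-11 27-3 12 1 9z"/><path d="M349 243l3 0 3-2 3-10-9-35-3-3-3-1-14 0-2 3 1 4 16 22 3 18z"/><path d="M527 194l-13 1-37 16-22 1-17 4-17-2-10 2-10 5-15 10-15 3-10 15-4 12-2 21 0 12 3 9 7 10 9 9 27 19 11 9 7 11 2 9-9 21-13 18-10 21-14 15-21 16-7 9-3 8-1 9 4 26-5 14"/><path d="M47 17l-13 6-4 7 8 29-1 10-4 21 1 5 3 1 5-2 5-12 12-13 8-20 4-7 6-5 13-6-3-14"/><path d="M342 17l-2 9 5 5 22 4 51 21 19 11 22 4 18-4 26-17 15-3 6-4 3-6-2-6-7-6-12-8"/><path d="M487 17l-12 14-6 4-8 1-7-1-17-7-4-5-3-6"/></g>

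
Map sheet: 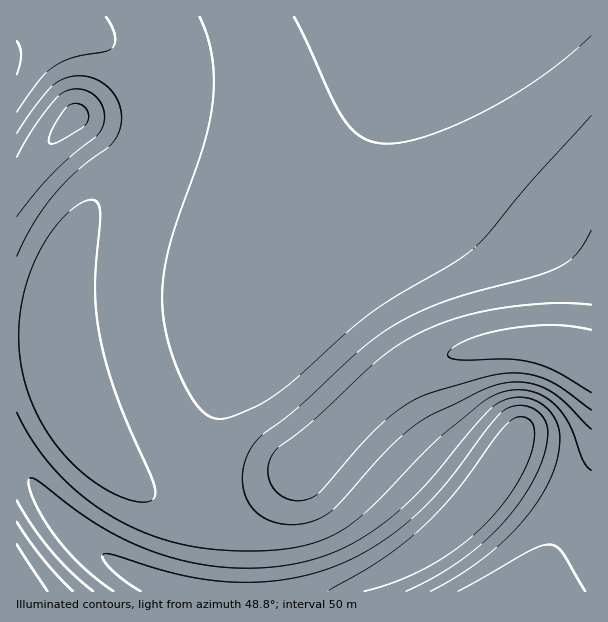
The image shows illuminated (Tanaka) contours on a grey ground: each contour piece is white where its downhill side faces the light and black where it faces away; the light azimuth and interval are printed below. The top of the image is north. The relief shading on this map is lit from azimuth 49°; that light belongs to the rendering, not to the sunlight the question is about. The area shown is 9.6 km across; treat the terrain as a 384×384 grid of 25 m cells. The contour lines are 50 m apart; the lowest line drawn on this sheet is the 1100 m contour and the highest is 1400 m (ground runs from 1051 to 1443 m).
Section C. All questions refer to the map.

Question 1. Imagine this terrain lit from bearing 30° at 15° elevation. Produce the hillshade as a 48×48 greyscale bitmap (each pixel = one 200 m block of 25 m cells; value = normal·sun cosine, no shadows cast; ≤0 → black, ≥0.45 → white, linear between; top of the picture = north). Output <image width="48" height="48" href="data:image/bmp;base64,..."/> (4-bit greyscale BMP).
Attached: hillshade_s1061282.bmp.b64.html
<image width="48" height="48" href="data:image/bmp;base64,Qk32BAAAAAAAAHYAAAAoAAAAMAAAADAAAAABAAQAAAAAAIAEAAATCwAAEwsAABAAAAAAAAAAAAAAABEREQAiIiIAMzMzAERERABVVVUAZmZmAHd3dwCIiIgAmZmZAKqqqgC7u7sAzMzMAN3d3QDu7u4A////ALze///sqGVEMzMzREVniavN3cy7qqqqqr3v//7KhkQzMzMzNEVWeJq8zMy7qqqqqt7//9qGQyIjMzRERERFVniavMy7qqqqqe//7JZDIiM0RVVVVERVVWeJq7u7qqqZmf/+uGMiI0VWZmZlVVVWZWZniau7qqmZmf/rhTIjRWd4iHdmVWZmZmZmeJqqqqmZmf64UyI0Z3iJiIdlVWZ3d3dmd4mqqpmZmeyVMjRWeJmZmHdlVWd4iHd3d4iZmZmZmMlkM0V4mZmZmHZlVneIiIh3d3iJmZmIiKdDNFeJmaqpmIdmZ4iIiIiId3iImYiIiIUzRXiZqqqpmYd3iZiIiIiIiHiIiIh3d2Q0V4maqqqpmYiJqpmIiIiIiIiIiHd2ZlRFaJmqqqqqmZmaqqmYiHd3d3d4h3ZVVERGeZqqqqqqmZqqqqqZiHd3d3d3d2QzM0RXiaqqqqqqqqqqqqqZiHd3ZmZmZTEAEUVomaqqqqqqqqqqqqqpmId2ZmZVMQAAAVV4mqqqqqqqqqqqqqqqmYh2ZVVDEAAAAlZ5mqqqqqqpmZmaqqqqqZiHZlVCEAAAJGeJqqqqqqqZmZmZmqqqqpmId2VUIREjVmeJqqqqqqmZmZmZmZqqqqqpmIdmVUVXiXeJqqqqqpmZmZmZmZmqqqqqqpmYiIiZq3iZqqqqqZmZmZmZmZmaqru7u7u6qqu7zHiZqqqqmZmZmZmZmZmZqqu7vMzMzMzMzHiZqqqpmZmZmZmZmZmZmqq7vMzMzMzMzIiZmqmZmZmZmZmZmZmZmaqru7zMzMzMu4iZmZmZmZmZmZmZmZmZmZqqq7u7u7u7uoiZmZmZmZmZmZmZmZmZmZmaqqqqqqqqqoiZmZmZmZmZmZmZmZmZmZmZmZqqqqmZmYiZmZmZmZmZmZmZmZmZmZmZmZmZmZmZmYiZmZmZmZmZmZmZmZmZmZmZmZmZmZmZmYmZmZmZmZmZmZmZmZmZmZmZmZmZmZmZmZmZmZmZmZmZmZmZmZmZmZmZmZmZmZmZmZmZmZmZmZmZmZmZmZmZmZmZmZmZmZmZmZqqqqmZmZmZmZmZmZmZmZmZmZmZmZmZmZqqqqqZmZmZmZmZmZmZmZmZmZmZmZmZmYqqqqqpmZmZmZmZmZmZmZmZmZmZmZmZmYmqu7qpmZmZmZmZmZmZmZmZmZmZmZmZmYmau7qZmZmZmZmZmZmZmZmZmZmZmZmZmYiZqpiIiZmZmZmZmZmZmZmZmZmZmZmZmYiImGZniZmZmZmZmZmZmZmZmZmZmZmZmYd3ZERXiZmZmZmZmZmZmZmZmZmZmZmZmYh2QiNXiZmZmZmZmZmZmZmZmZmZmZmZmZh1MjRniZmZmZmZmZmZmZmZmZmZmZmZmZh2REV4mZmZmZmZmZmZmZmZmZmZmZmZmZmHZmeJmZmZmZmZmZmZmZmZmZmZmZmZmamYiIiZmZmZmZmZmZmZmZmZmZmZmZmZmaqZmZmZmqqZmZmZmZmZmZmZmZmZmZmZmaqpmZmaqqqqqpmZmZmZmZmZmZmZmZmZmQ=="/>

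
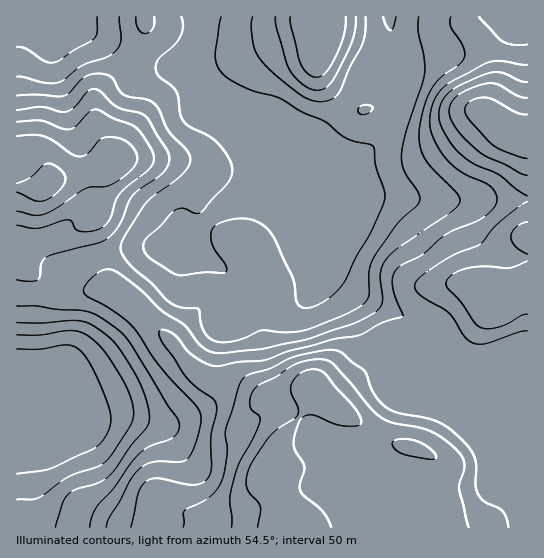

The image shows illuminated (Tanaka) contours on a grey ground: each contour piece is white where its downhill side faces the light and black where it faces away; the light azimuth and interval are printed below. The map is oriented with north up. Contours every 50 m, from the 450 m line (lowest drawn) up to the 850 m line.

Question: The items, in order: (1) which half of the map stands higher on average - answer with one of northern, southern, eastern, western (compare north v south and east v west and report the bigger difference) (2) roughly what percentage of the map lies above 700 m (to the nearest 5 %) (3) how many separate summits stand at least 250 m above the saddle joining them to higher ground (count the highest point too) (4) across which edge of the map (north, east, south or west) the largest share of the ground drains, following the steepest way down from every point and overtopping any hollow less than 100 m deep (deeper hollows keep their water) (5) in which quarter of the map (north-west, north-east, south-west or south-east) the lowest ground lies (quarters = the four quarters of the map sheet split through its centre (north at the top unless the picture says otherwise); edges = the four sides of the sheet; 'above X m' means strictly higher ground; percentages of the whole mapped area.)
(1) On average the eastern half of the map is the higher ground.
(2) Ground above 700 m makes up about 40 % of the sheet.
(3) Counting only tops that stand 250 m proud, the map has 1 summit.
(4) Most of the ground drains across the northern edge.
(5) Look to the south-west quarter for the lowest ground.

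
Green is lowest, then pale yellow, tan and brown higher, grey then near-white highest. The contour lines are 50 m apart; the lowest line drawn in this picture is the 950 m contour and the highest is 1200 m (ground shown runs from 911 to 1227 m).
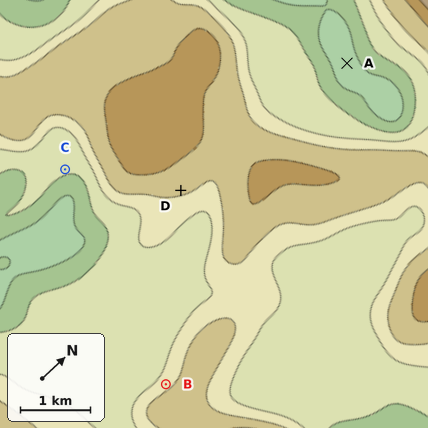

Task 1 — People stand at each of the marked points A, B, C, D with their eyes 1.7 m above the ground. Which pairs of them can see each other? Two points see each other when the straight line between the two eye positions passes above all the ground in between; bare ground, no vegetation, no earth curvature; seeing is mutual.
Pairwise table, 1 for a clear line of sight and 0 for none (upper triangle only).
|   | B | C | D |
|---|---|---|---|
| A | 0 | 0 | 0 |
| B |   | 1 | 1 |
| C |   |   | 0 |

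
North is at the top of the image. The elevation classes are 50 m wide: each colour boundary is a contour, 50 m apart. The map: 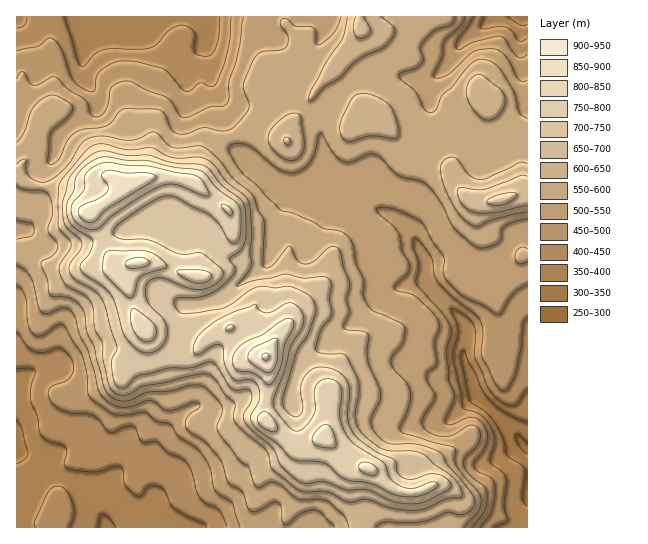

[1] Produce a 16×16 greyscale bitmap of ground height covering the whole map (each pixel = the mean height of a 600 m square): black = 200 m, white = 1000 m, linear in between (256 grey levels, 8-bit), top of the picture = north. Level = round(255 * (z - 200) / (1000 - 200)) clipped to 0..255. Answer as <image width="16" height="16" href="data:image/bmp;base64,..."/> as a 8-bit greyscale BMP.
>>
<image width="16" height="16" href="data:image/bmp;base64,Qk02BQAAAAAAADYEAAAoAAAAEAAAABAAAAABAAgAAAAAAAABAAATCwAAEwsAAAABAAAAAAAAAAAAAAEBAQACAgIAAwMDAAQEBAAFBQUABgYGAAcHBwAICAgACQkJAAoKCgALCwsADAwMAA0NDQAODg4ADw8PABAQEAAREREAEhISABMTEwAUFBQAFRUVABYWFgAXFxcAGBgYABkZGQAaGhoAGxsbABwcHAAdHR0AHh4eAB8fHwAgICAAISEhACIiIgAjIyMAJCQkACUlJQAmJiYAJycnACgoKAApKSkAKioqACsrKwAsLCwALS0tAC4uLgAvLy8AMDAwADExMQAyMjIAMzMzADQ0NAA1NTUANjY2ADc3NwA4ODgAOTk5ADo6OgA7OzsAPDw8AD09PQA+Pj4APz8/AEBAQABBQUEAQkJCAENDQwBEREQARUVFAEZGRgBHR0cASEhIAElJSQBKSkoAS0tLAExMTABNTU0ATk5OAE9PTwBQUFAAUVFRAFJSUgBTU1MAVFRUAFVVVQBWVlYAV1dXAFhYWABZWVkAWlpaAFtbWwBcXFwAXV1dAF5eXgBfX18AYGBgAGFhYQBiYmIAY2NjAGRkZABlZWUAZmZmAGdnZwBoaGgAaWlpAGpqagBra2sAbGxsAG1tbQBubm4Ab29vAHBwcABxcXEAcnJyAHNzcwB0dHQAdXV1AHZ2dgB3d3cAeHh4AHl5eQB6enoAe3t7AHx8fAB9fX0Afn5+AH9/fwCAgIAAgYGBAIKCggCDg4MAhISEAIWFhQCGhoYAh4eHAIiIiACJiYkAioqKAIuLiwCMjIwAjY2NAI6OjgCPj48AkJCQAJGRkQCSkpIAk5OTAJSUlACVlZUAlpaWAJeXlwCYmJgAmZmZAJqamgCbm5sAnJycAJ2dnQCenp4An5+fAKCgoAChoaEAoqKiAKOjowCkpKQApaWlAKampgCnp6cAqKioAKmpqQCqqqoAq6urAKysrACtra0Arq6uAK+vrwCwsLAAsbGxALKysgCzs7MAtLS0ALW1tQC2trYAt7e3ALi4uAC5ubkAurq6ALu7uwC8vLwAvb29AL6+vgC/v78AwMDAAMHBwQDCwsIAw8PDAMTExADFxcUAxsbGAMfHxwDIyMgAycnJAMrKygDLy8sAzMzMAM3NzQDOzs4Az8/PANDQ0ADR0dEA0tLSANPT0wDU1NQA1dXVANbW1gDX19cA2NjYANnZ2QDa2toA29vbANzc3ADd3d0A3t7eAN/f3wDg4OAA4eHhAOLi4gDj4+MA5OTkAOXl5QDm5uYA5+fnAOjo6ADp6ekA6urqAOvr6wDs7OwA7e3tAO7u7gDv7+8A8PDwAPHx8QDy8vIA8/PzAPT09AD19fUA9vb2APf39wD4+PgA+fn5APr6+gD7+/sA/Pz8AP39/QD+/v4A////AD1DNDk6RFVtcXSHi4+EZj07PztARFBqfpKgrbCklF06NUFISVBfeo6wu7OSg3BVKz1MVGBlcoSwqbaae2dSQTFBUHGZjYWZtaatmXtpUDdMTVKAqaups8+1kop1aUxHVWJpkLiyo7G0upd+cmpNUFhtiqe/q7CfnJ6Ue2ZWVmdkeY+2xLuzqIqAgHRoVWJsbXOcwrCtrLSMdm9qY11vgXV9ncvNuruoeWpnZmdrgJKZenytr6aZfG58bnByeH54fHNwcnl4bG51hXWCgnd1enVoaVhnYVVedHx8fnxwcYRzWlFHUU1GUnB1e4F3b19wXkhENzY9Pkhmb26Hg3RkSj8="/>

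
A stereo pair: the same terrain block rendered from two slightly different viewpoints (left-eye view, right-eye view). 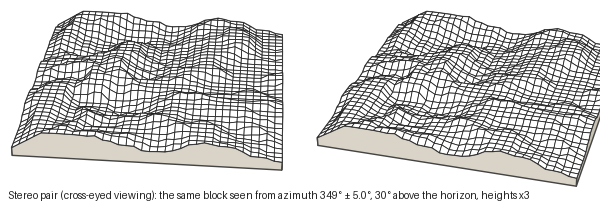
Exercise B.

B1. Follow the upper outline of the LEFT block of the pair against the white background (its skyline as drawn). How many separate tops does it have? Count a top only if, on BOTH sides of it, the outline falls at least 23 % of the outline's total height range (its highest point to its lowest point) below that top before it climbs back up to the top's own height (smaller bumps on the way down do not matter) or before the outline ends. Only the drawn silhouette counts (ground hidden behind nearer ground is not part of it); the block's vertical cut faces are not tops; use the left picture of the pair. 3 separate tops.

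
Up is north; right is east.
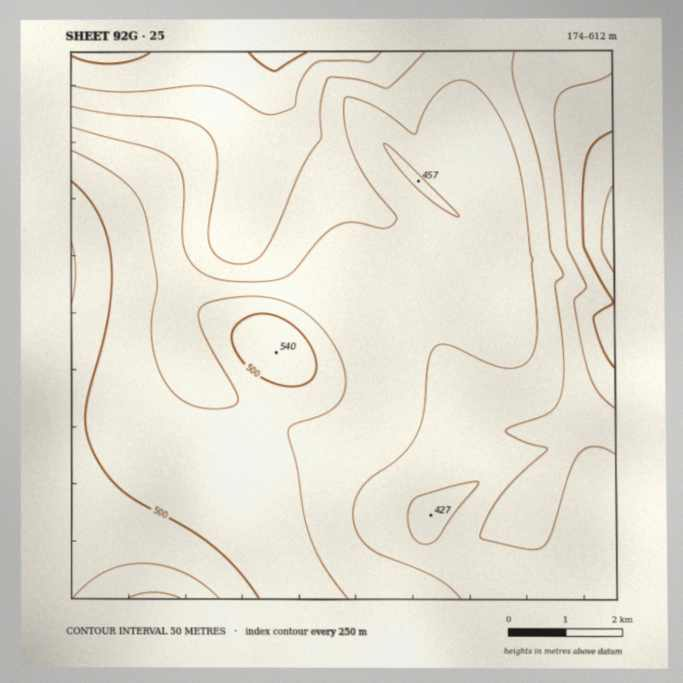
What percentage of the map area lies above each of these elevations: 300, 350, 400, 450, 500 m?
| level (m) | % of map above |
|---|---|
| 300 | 92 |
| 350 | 78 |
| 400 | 55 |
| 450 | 26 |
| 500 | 9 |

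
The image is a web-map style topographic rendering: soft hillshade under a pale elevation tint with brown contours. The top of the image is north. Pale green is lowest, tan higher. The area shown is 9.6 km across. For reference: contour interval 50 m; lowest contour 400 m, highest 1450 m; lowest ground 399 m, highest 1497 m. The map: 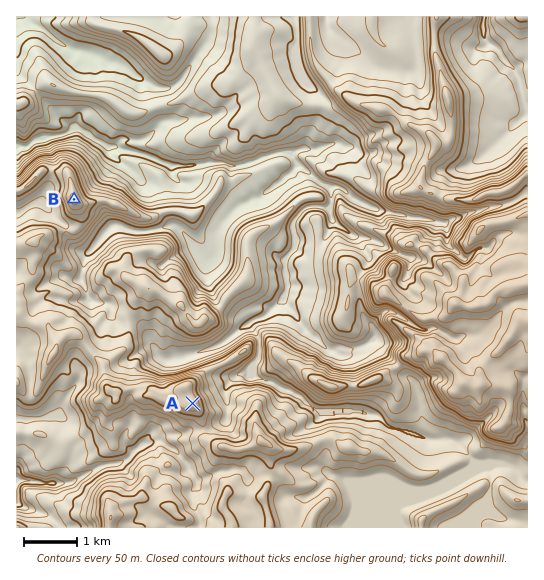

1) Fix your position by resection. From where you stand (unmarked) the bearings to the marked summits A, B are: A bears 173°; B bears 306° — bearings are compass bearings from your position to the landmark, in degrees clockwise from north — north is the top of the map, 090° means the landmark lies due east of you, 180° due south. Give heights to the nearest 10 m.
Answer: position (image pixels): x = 177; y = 274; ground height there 980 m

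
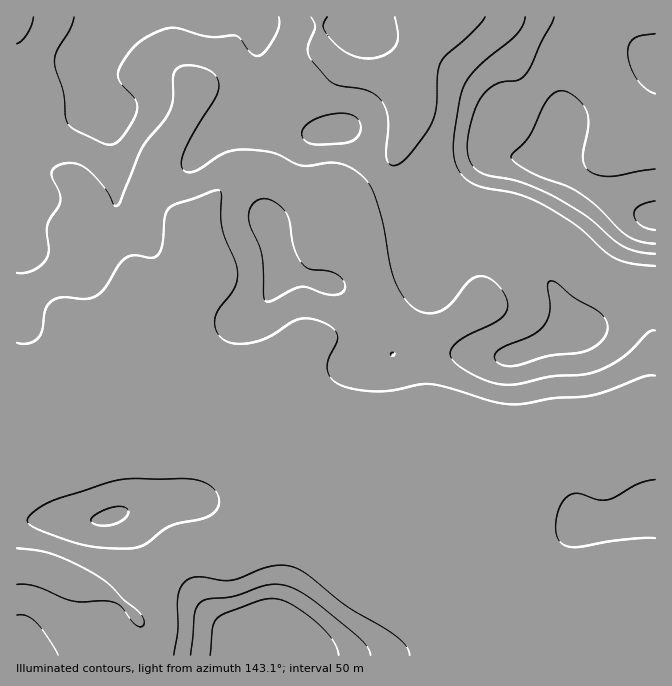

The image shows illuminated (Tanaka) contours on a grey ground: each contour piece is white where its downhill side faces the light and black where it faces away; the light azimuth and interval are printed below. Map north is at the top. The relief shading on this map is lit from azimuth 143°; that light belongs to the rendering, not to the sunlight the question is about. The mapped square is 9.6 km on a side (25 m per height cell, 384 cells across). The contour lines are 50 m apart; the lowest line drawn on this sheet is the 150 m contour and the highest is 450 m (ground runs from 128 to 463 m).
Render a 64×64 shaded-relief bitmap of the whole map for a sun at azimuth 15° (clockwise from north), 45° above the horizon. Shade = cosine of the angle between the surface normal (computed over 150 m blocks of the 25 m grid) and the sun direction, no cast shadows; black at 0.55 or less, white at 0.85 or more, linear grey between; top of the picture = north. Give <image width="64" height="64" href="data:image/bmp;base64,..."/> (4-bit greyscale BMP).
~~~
<image width="64" height="64" href="data:image/bmp;base64,Qk12CAAAAAAAAHYAAAAoAAAAQAAAAEAAAAABAAQAAAAAAAAIAAATCwAAEwsAABAAAAAAAAAAAAAAABEREQAiIiIAMzMzAERERABVVVUAZmZmAHd3dwCIiIgAmZmZAKqqqgC7u7sAzMzMAN3d3QDu7u4A////AJmZmZmZmZiHdmd3d3iIiZqru7uqmZmIiIiIiIiJmYiImZmZmZmZmIdmZ3d3d4iJq7zMu6qZmIiIiIiIiJmZiIiZqqqqqpmYd2ZniIh4iJq83dzLqZiIiIiIiIiImZiIiKqqqqqqmIdmVniqqpmavN7t3LqYiIiIiIiIiIiJiIiIu7u6qqmYdmZnm83cu7ze7u3LqYiIiIiIiIiIiIiIiIi8y7qpmIdmZnm97u7d3u7ty6mIiIiIiIiIiIiIiIiIiMzLqpiHdmZnis3u7u7/7typiIiIiIiIiIiIiIiIiIiIu7qYd2ZmZniavMzN3u7cupiIiIiIiIiIiIiIiIiIiIiZiHZVVVVmeJqrqqvMzLqZiIiIiIiIiIiIiHd3d4iIiGZVQzM0RWd4mZmZmaqqqZiIiIiIiIiIiIiId2Zmd3d3MzIREiM0VniIiIiImZmZiIiIiIiIiIiIiId3ZmZmZmYiIRERIjRWd3d3iIiImYiIiIiIiIiIiIiIh3d2ZmZVVUQzMzRERVZmZmZ4iIiIiIiIiIiIiIiIiIiId3d3dmVUd3Z3d3ZmZlVVVneIiIiIiIiIiIiIiIiIiIiIiIiIdmWZmaqqqZiHZlVmeIiIiIiIiIiIiIiHd4iIiIiImZmIh5qqu7u7u6mYiIiYiIiIiIiIiIiIiHd3iIiIiImZmZmZiZmqu7zMu7qqqqmIiIiIiIiIiIiIiIiIiIeIiZmZmqp3eImaq7u7u7u7qYiIiIiIiIiIiIiIiIiId3iJmZmZqnd3eImaqqqqqqqYiIiIiIiIiIiIiIiIiId3eIiIiImZd3d3iIiZmZmZmIiIiIiIiIiIiIiIiIiIiHeIiIiIiIiIiId3iIiIiIiIiIiIiIiIiIiIiIiIiIiIiIiIiIiIiIiIiIiIiIiIiIiIiIiIiIiIiIiIiIiIiIiIiIiIiIiIiIiIiIiIiIiIiIiIiIiIiIiIiIiIiIiIiIiIiIiIiIiIiIiZmIiIiIiIiIiIiIiIiIiIiIiIiHd3d4iIiIiIiIiIiZmIiIiIiIiIiIiIiHd3d3d4iId3ZVVmZ3d3eIiIiIiJmIiIiIiIiIiIiIiHd2ZlVmZ3ZlRDM0RVVVVnd4h3iIiIiIiIiIiIiIiIiId2ZVRERVVEMiERIjMzNEVmd3d4iIiIiIiIiIiIiIiIh3ZlVERERDMhEBERIiIiNFVmZ3eIiIiIiIiIiHeIiIiHd3ZlVEVEQzIiIyIiIiIzRVZmd4iIiIiIiIh3d3d4iIiIh3dmZmZlVVZmVUMzMzNEVWZ3iIiIiIiIiHdlVWZ3iIiIiIiIiIiIiZmHZlVVVVVVZ3iIiIiIiIiHdmVERWd3eIiImZmYiZqru6mHd3dmZmZ3iIiIiIiIiId3ZVREVmZmZ3iamIeJmru7qpiIiIh3d4iIh3d4iIiIiHd3ZlVVVVVWeJmHZWeJqqqZiImZmZiHd4d2ZneIiIiIiIiHZVRENEV4h2REVniJiId4iZmZmYhndmVWZ4iHd4iJmZh2VUQ0Vnh2RERWd4d3ZneJqpmZiFVVVVVnd3d3iIiZiHZlVVZ4iHVEVnd3dmZmeJmpmZh3VVVVVmd3d3eIiIh3d3d3iZqYZVZ4h3ZlVWZ5mpmYdlVVZmZmd3dneIiId2ZniJmruphmaJmHdlVWZ4mqmHZUImZ3d3d3Zmd4iIh2VWeJqruph2Z4mIdmZmeJmqmHZCAAiIiId3ZmZ4iIh2VVaJmqmYiHZniHd3ZmeJmqmHUxAACImIiIdmVniIiHZVVomZmIiIdmd3d3d4iJmZiHUxAAAIiIiIh2ZmeIiHdlVniZmIiIh2Z3d3iZmZmYh2QgAAARiIh4iHdneIh3d2ZniJmYiIiGZnd3iZmYiIh1IAAAJFaIh3iIh3iIh2Z3d3iZmZiIiHZnd4iamIiHZTAAABRniYiIiIiHiIh2VWZ4iaqpmIiIZniImZmHZVQgAAATV5qqiJmIh3d4iGVERniaqpmIiIZWeJmZmGQhAAAAAleKq7uImYh3ZniIdURFZ4mZiHZ3ZVeJmZmGMAAAAAA1iaq7u4iId2VVZ4h3ZURWZ3d2VEREV4mZmXUgAAERI1eaqqqrd3ZlVEVnd3d3ZUREVUQzIiRXiZmYdTI0VVVmeJmZmap2ZVRDRWZneIh2QyIzMzIiI1eIiZh1RWiJiId4iIiImXdmVDRFZmZ3iIdUMzRVVUM0Z4iIiHZWiaqZiIiIiIiImIdlRVZ2ZWeImHZVZneId3eIiIiIdmeJqpmIiIiIiIiZiHZmeIdmZ4iZiHd4iZqqu6qYiIh3Z4mZmYmZmYiId5mId3iJmId3iJmZiIiImrzMy6mIiHd4mZmZmaqpmId3iHd3iJmZmIiIiIiIiHiavMzLqIiId3iZmZmaq6qYh3aHZmeJmZmZmYiIiIiIiJmru6qYiId3iZqZmZqrupmHZodlZ4iZmZmYh3Znd4iJmqqZmYiIh3iJqqmZmaqqmHZmdmZniIiImYh2VVZneJqqmYh3eIiIiJqqqZiJmZmHZmZ3d3iHd3eHdlVEVWZ4iZmYdmZ3iIiJmquqmIiIiIdmd4iIiId3d2ZlRERVZ3eIiIdlVWd4iJmaq7qZiIiId3eJiIiZiHd2ZlVERVZ3d3eIdlVWeIiJmZmqqqmImZiHiZqIiIiId3d2ZlVWZ4iIiIh3ZWeImZmZmZqqmYmZmIiJmoiIiIiIh3d2Zmd4iIiIiIdmeImZmZmZmZmYiJmYiImZ"/>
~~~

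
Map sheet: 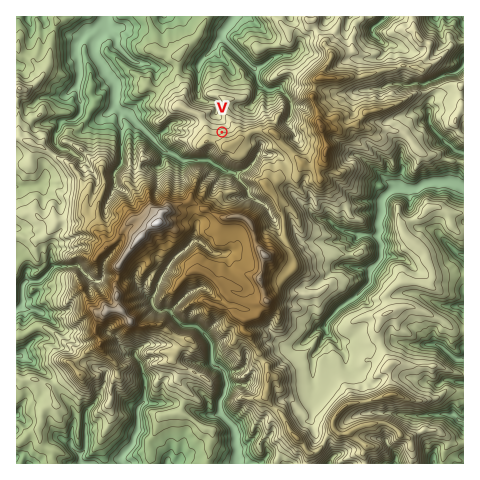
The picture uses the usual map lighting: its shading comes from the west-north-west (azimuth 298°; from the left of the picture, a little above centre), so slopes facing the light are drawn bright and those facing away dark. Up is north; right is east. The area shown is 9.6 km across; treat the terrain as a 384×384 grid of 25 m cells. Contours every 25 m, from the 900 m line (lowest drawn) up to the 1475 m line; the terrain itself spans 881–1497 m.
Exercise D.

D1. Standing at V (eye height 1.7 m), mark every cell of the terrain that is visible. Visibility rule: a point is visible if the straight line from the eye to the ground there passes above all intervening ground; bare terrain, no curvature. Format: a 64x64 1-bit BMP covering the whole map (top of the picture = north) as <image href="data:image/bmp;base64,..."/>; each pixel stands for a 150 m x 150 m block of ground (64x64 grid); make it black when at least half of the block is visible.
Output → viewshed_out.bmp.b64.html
<image width="64" height="64" href="data:image/bmp;base64,Qk0+AgAAAAAAAD4AAAAoAAAAQAAAAEAAAAABAAEAAAAAAAACAAATCwAAEwsAAAIAAAAAAAAA////AAAAAAAAAAAAAAAAAAAAAAAAAAAAAAAAAAAAAAAAAAAAAAAAAAAAAAAAAAAAAAAAAAAAAAAAAAAAAAAAAAAAAAAAAAAAAAAAAAAAAAAAAAAAAAAAAAAAAAAAAAAAAAAAAAAAAAAAAAAAAAAAAAAAAAAAAAAAAAAAAAAAAAAAAAAAAAAAAAAAAAAAAAAAAAAAAAAAAAAAAAAAAAAAAAAAAAAAAAAAAAAAAAAAAAAAAAAAAAAAAAAAAAAAAAAAAAAAAAAAAAAAAAAAAAAAAAAAAAAAAAAAAAAAAAAAAAAAAAAAAAAAAAAAAAAAAAAAAAAAAAAAAAAAAAAAAAAAAAAAAAAAAAAAAAAAAAAAAAAAAAAAAAAAAAAAAAAAAAAAAAAAAAAAAAAAAAQAAAAAAAAAAAAAAAAAAAAAAAAAAAAAAAAAAAAAAAAAAAAAAAAAAAAAAAAAAAAAAAAAAAAAAAAAAAAAAAAAAAAAAAAAAAAAAAAAAAAAAAAAAB0AAAAAAAAAHQAAAAAAAAAeAAAAAAAAADwAIAAAAAADnAAgAAAAAAAMAGAAAAAAABgAwAAA4AAAgADAAAAQAACAAPAAAAgAAAAF4AAADAABAATwAAAEAAOAAHgAAAAAD4AwOAAAgAAYwH94AACAAABgB/AAAAAAECAG4AAAAAAQMAzgAAAAADAQGOAAAA=="/>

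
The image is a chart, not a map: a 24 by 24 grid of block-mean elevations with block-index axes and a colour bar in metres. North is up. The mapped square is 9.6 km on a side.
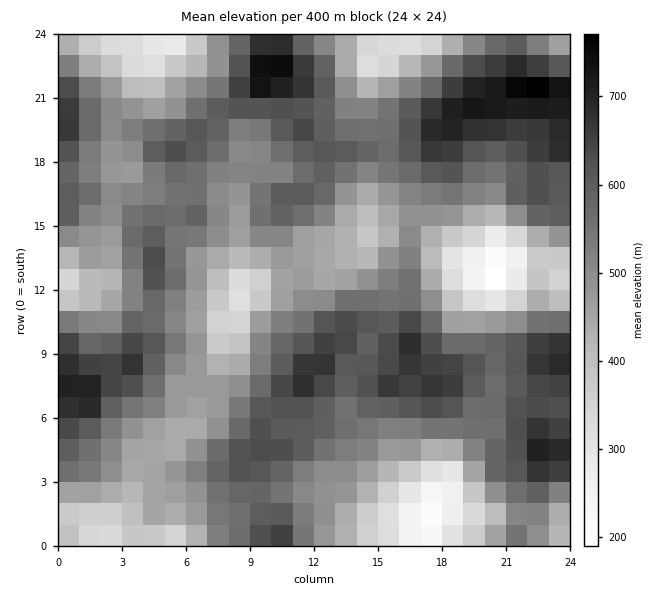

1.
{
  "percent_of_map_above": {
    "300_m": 96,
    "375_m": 89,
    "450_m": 77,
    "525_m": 53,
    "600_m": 28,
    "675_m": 7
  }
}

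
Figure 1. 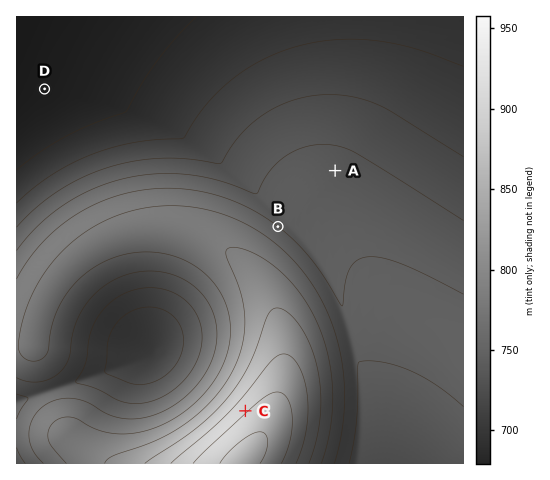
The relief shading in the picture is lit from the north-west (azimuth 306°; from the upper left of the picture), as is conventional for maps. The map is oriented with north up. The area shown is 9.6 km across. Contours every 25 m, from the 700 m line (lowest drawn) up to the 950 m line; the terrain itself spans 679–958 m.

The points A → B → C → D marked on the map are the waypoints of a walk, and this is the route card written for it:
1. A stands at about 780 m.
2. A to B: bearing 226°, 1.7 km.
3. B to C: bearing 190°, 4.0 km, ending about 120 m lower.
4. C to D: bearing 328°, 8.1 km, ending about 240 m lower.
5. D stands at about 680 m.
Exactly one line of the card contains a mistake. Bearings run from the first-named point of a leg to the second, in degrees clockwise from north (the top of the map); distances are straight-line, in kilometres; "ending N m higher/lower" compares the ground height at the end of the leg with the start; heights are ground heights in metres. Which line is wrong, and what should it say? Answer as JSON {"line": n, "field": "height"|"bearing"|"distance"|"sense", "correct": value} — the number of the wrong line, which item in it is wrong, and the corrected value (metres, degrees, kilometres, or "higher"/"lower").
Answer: {"line": 3, "field": "sense", "correct": "higher"}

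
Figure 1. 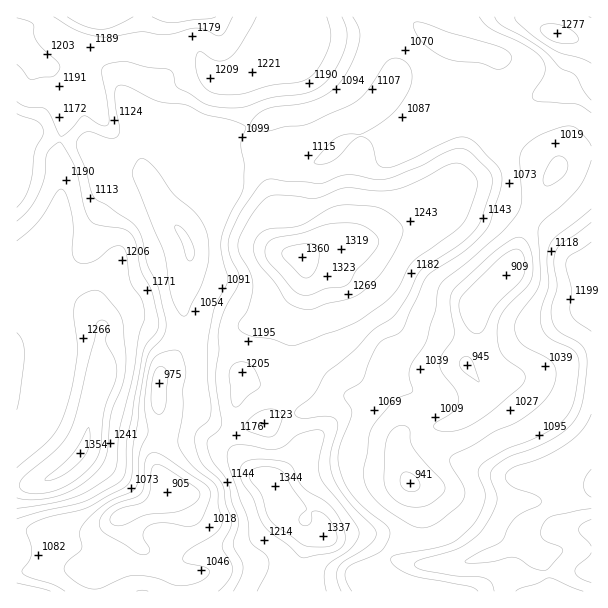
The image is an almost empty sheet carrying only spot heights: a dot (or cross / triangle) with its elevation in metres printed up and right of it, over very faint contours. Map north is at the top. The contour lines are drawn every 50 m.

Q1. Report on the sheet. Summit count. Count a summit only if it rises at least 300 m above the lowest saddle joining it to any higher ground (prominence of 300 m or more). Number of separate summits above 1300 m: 1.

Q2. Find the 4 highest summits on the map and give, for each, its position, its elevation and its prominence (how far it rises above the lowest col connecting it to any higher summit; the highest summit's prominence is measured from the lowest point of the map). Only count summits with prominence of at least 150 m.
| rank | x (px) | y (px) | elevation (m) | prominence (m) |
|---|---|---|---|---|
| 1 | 302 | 255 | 1360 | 455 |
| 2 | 81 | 452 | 1354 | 254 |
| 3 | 275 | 485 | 1344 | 177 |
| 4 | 557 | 33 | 1277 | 220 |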